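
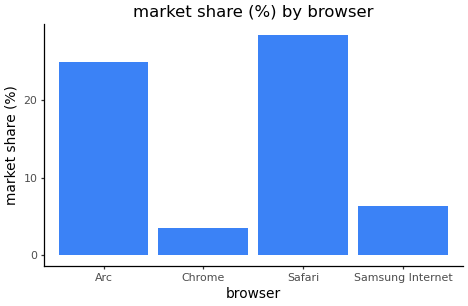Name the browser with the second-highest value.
Top 3: Safari ≈ 30, Arc ≈ 25, Samsung Internet ≈ 5.

Arc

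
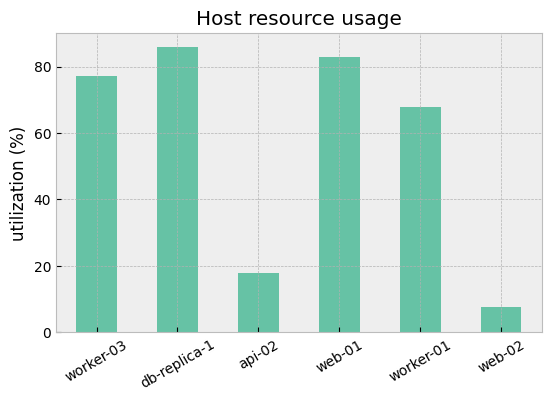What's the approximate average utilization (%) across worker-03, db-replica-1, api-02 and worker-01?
≈ 65

(80 + 90 + 20 + 70) / 4 ≈ 65.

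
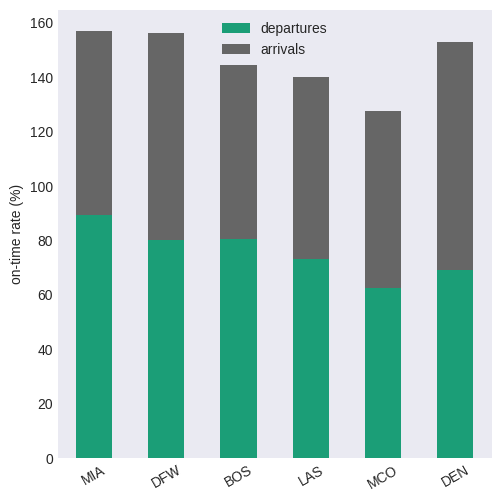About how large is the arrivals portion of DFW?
≈ 80

arrivals top ≈ 160, bottom ≈ 80; segment ≈ 80.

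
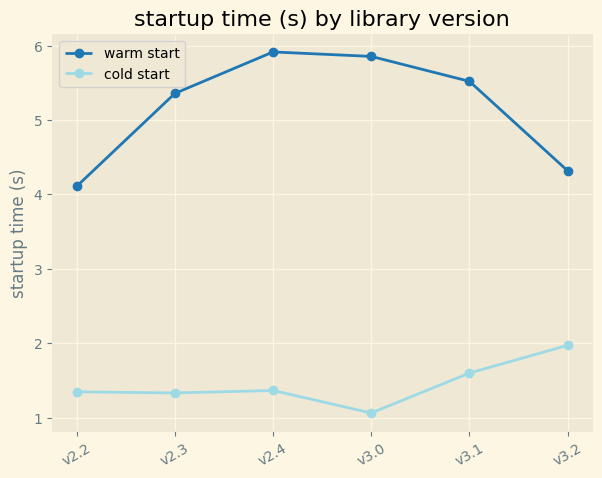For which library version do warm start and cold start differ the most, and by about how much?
v3.0: warm start ≈ 6.0, cold start ≈ 1.0 → gap ≈ 5.0. Next-largest (v2.4) is only ≈ 4.5.

v3.0, ≈ 5.0 s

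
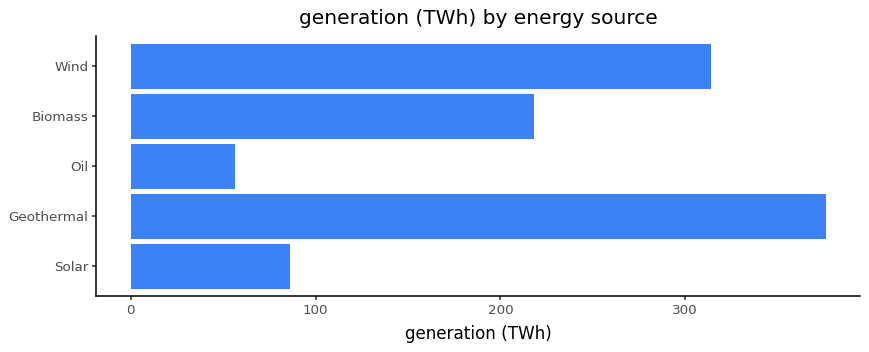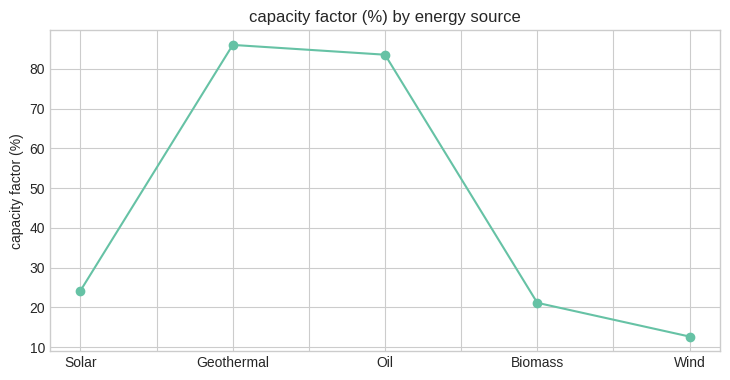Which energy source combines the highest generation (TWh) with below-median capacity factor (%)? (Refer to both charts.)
Chart 2 median capacity factor (%) ≈ 20; below-median energy sources: Biomass, Wind. Among those, Wind has the highest generation (TWh) (≈ 300).

Wind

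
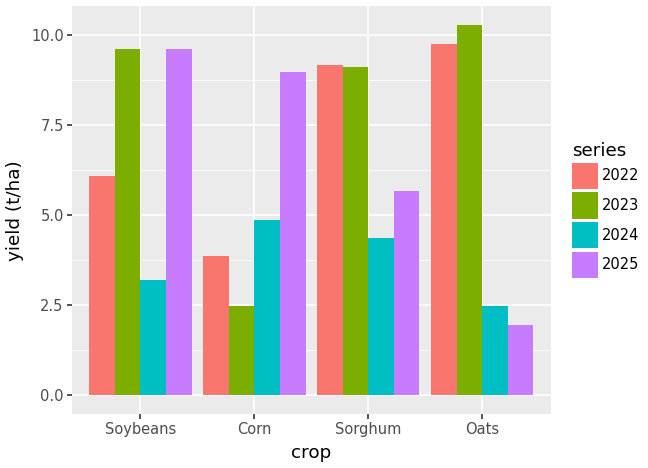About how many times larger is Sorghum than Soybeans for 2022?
Sorghum ≈ 9, Soybeans ≈ 6; 9/6 ≈ 1.5.

≈ 1.5×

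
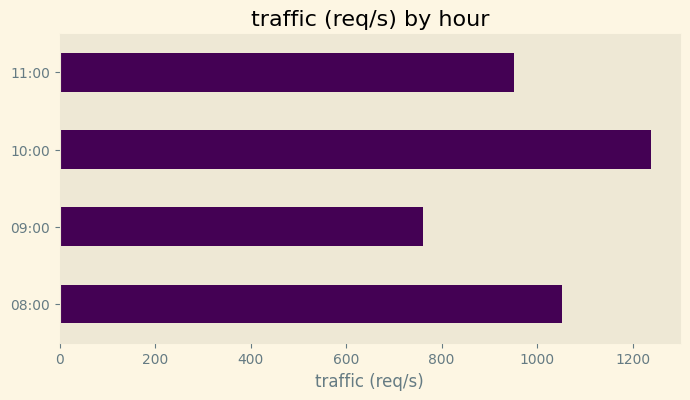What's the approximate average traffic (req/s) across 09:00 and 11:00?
(800 + 1000) / 2 ≈ 900.

≈ 900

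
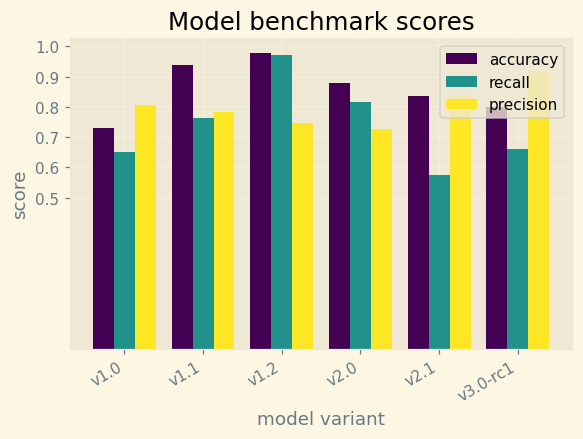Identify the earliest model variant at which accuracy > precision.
v1.0: accuracy ≈ 0.7 vs precision ≈ 0.8 (not yet); v1.1: accuracy ≈ 0.9 vs precision ≈ 0.8 (first crossover).

v1.1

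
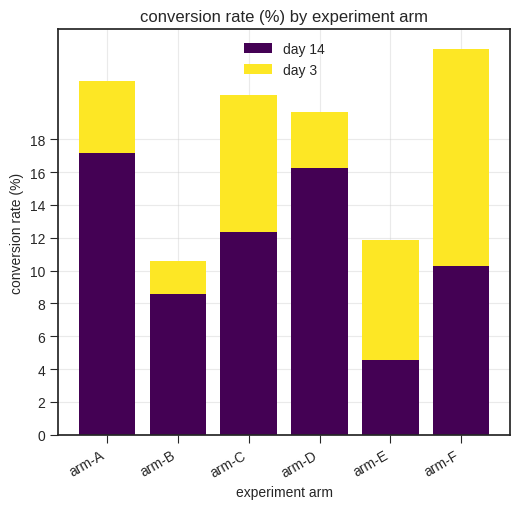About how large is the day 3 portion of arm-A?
≈ 4

day 3 top ≈ 22, bottom ≈ 18; segment ≈ 4.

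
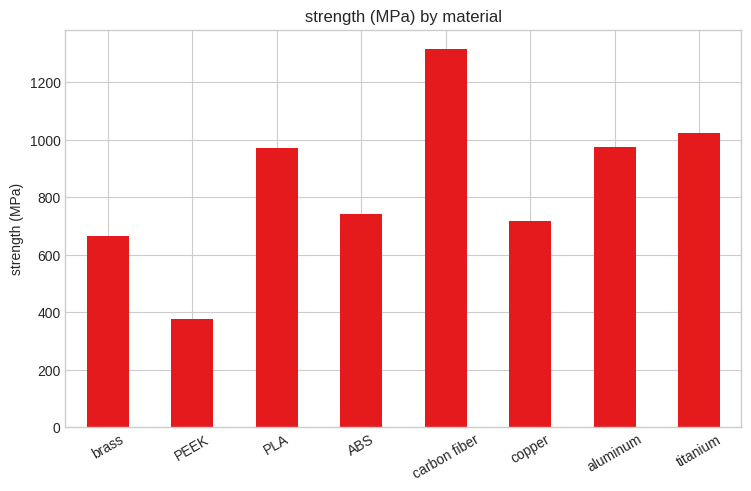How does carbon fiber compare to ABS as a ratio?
carbon fiber ≈ 1400, ABS ≈ 800; 1400/800 ≈ 1.75.

≈ 1.75×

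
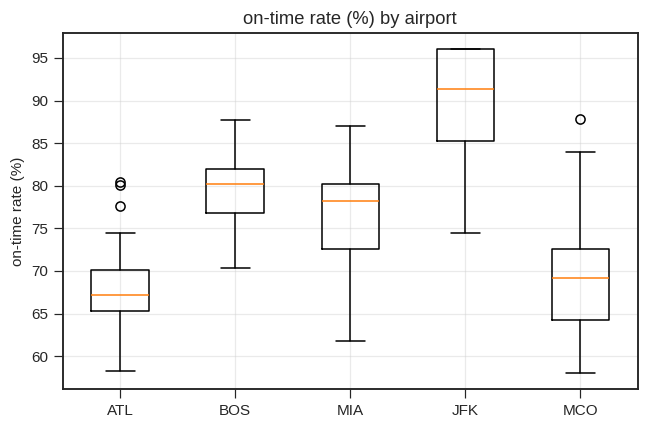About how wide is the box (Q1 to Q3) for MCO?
Q3 ≈ 72, Q1 ≈ 64; IQR ≈ 8.

≈ 8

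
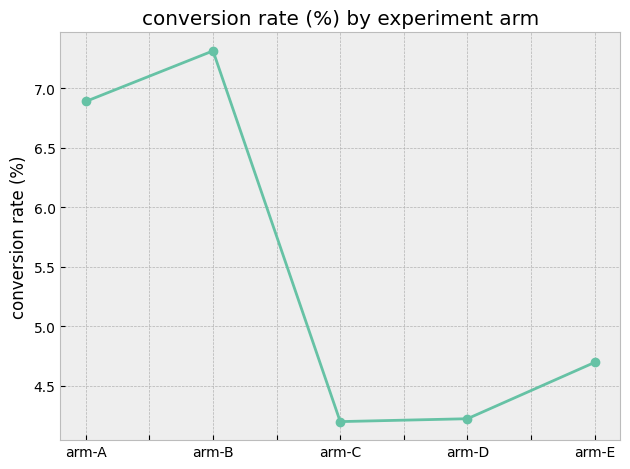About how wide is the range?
Max arm-B ≈ 7.5, min arm-C ≈ 4.0; range ≈ 3.5.

≈ 3.5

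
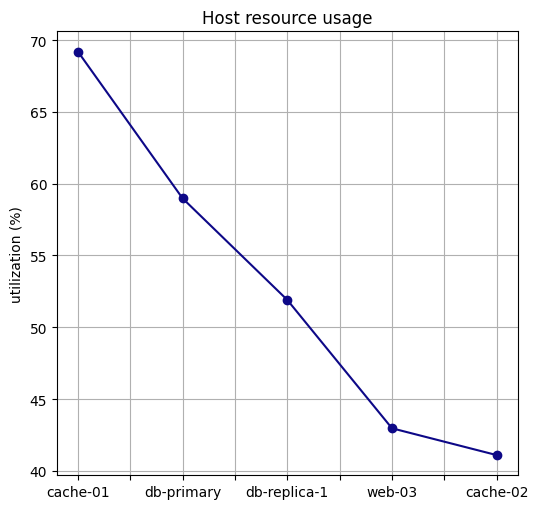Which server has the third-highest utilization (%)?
db-replica-1

Top 4: cache-01 ≈ 70, db-primary ≈ 60, db-replica-1 ≈ 50, web-03 ≈ 45.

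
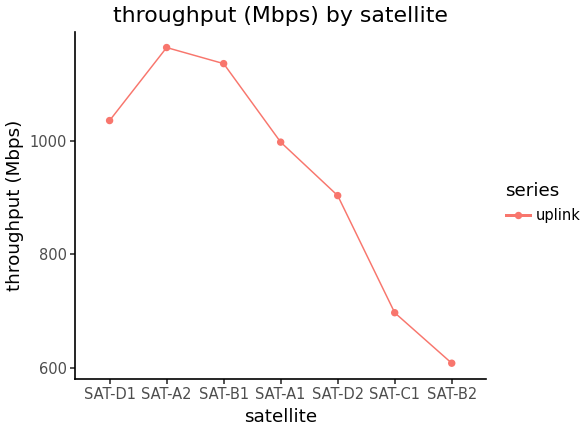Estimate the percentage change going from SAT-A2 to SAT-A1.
SAT-A2 ≈ 1150, SAT-A1 ≈ 1000; (1000 − 1150) / 1150 ≈ -13%.

≈ -13%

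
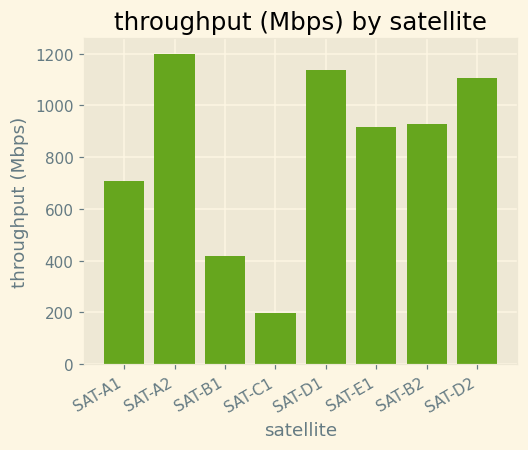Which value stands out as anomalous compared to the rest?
SAT-C1

SAT-C1 ≈ 200; the rest sit between ≈ 400 and ≈ 1200.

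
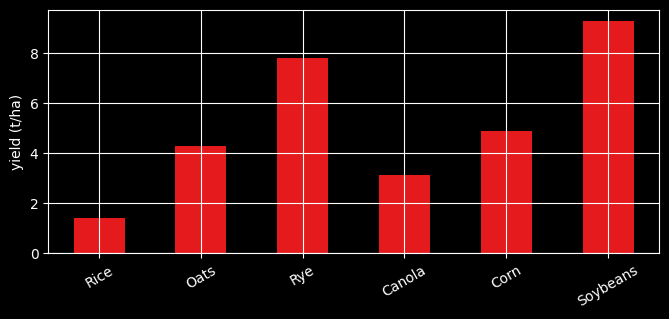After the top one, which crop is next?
Top 3: Soybeans ≈ 9, Rye ≈ 8, Corn ≈ 5.

Rye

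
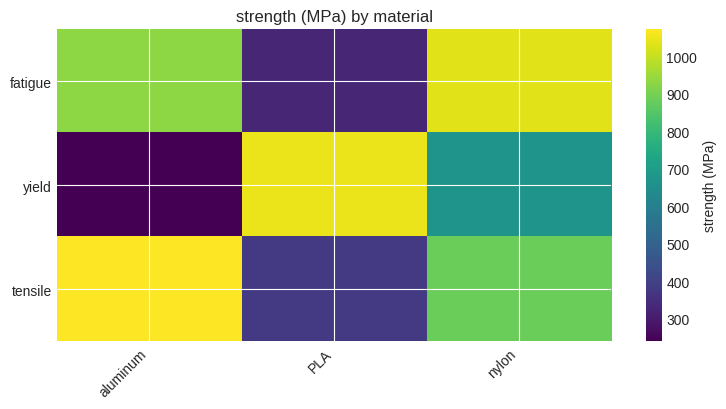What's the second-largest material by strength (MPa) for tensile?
nylon

Top 3 for tensile: aluminum ≈ 1100, nylon ≈ 900, PLA ≈ 400.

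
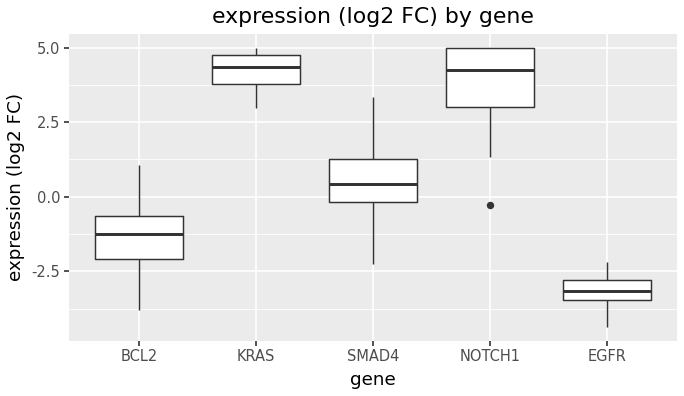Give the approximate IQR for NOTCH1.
≈ 2

Q3 ≈ 5, Q1 ≈ 3; IQR ≈ 2.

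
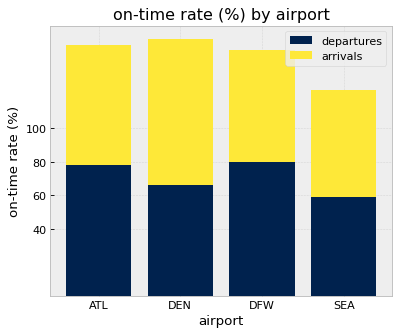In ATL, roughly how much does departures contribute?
departures top ≈ 80, bottom ≈ 0; segment ≈ 80.

≈ 80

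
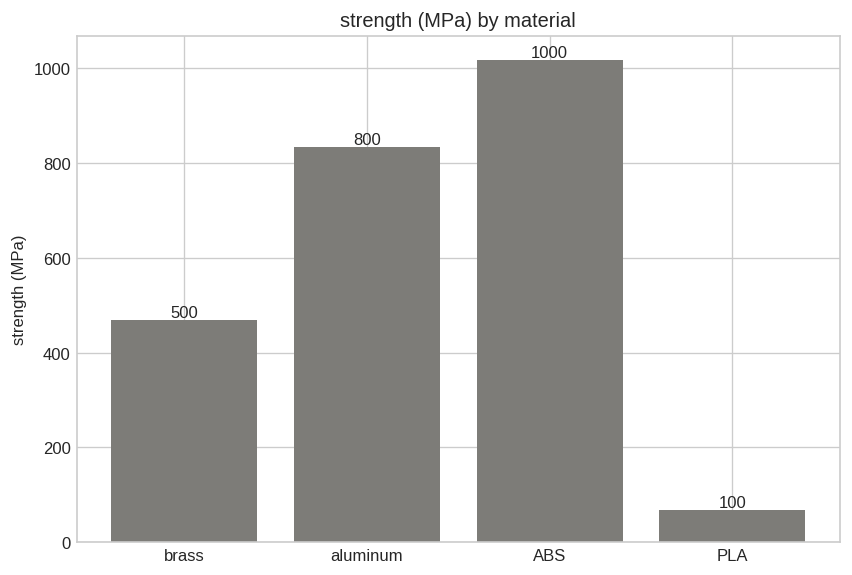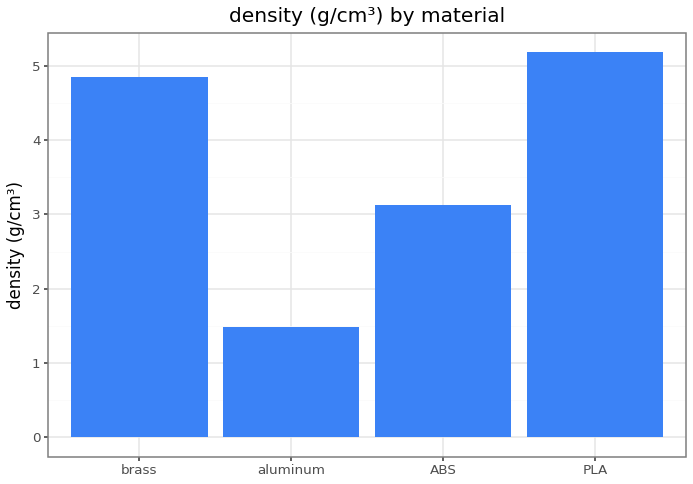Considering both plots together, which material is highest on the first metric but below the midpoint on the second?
Chart 2 median density (g/cm³) ≈ 4; below-median materials: aluminum, ABS. Among those, ABS has the highest strength (MPa) (≈ 1000).

ABS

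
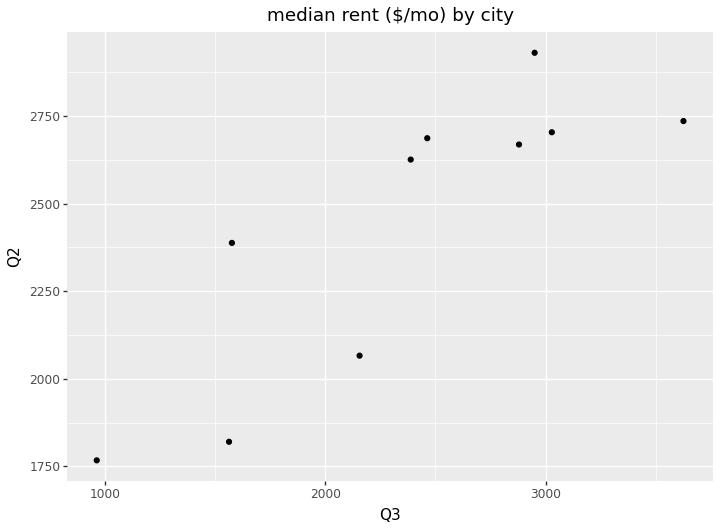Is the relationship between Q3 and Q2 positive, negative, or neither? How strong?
Points are positively correlated; strong (|r| ≈ 0.8).

positive, strong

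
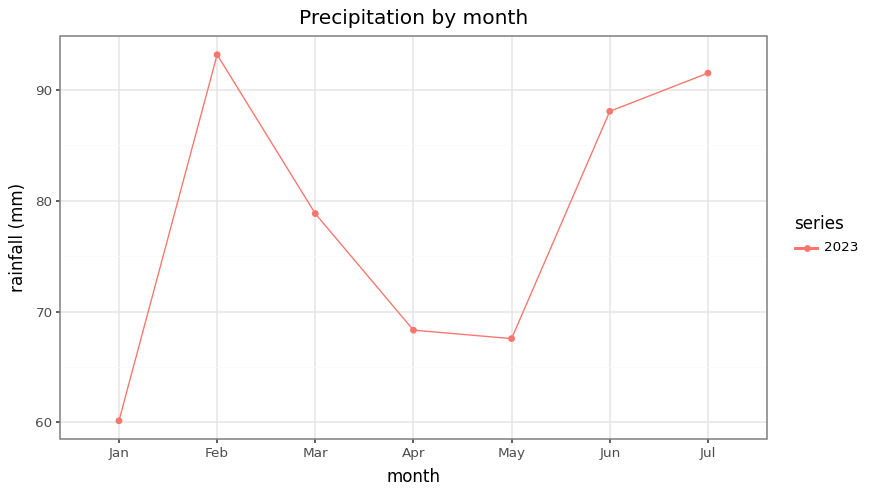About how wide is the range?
≈ 35

Max Feb ≈ 95, min Jan ≈ 60; range ≈ 35.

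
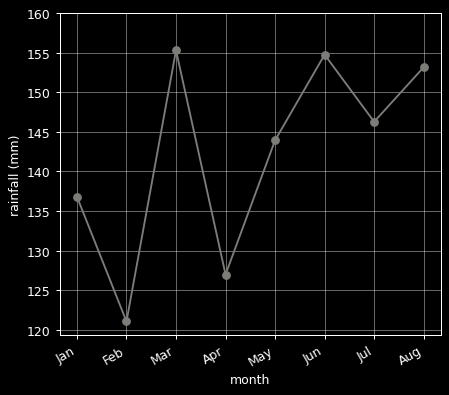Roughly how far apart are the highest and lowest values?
≈ 35

Max Mar ≈ 155, min Feb ≈ 120; range ≈ 35.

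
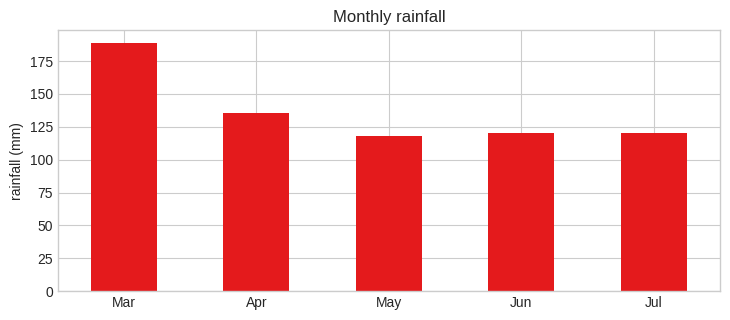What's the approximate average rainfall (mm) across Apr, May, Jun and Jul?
(140 + 120 + 120 + 120) / 4 ≈ 125.

≈ 125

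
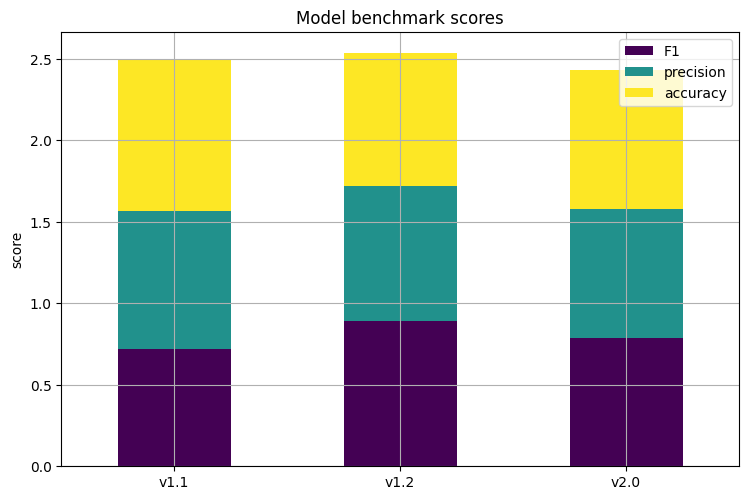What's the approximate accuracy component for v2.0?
≈ 1.0

accuracy top ≈ 2.5, bottom ≈ 1.5; segment ≈ 1.0.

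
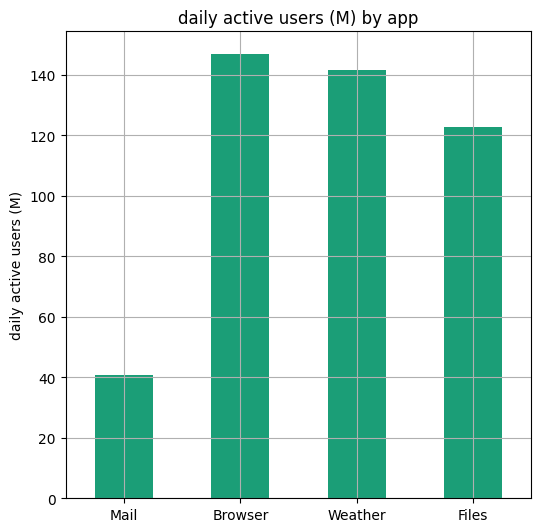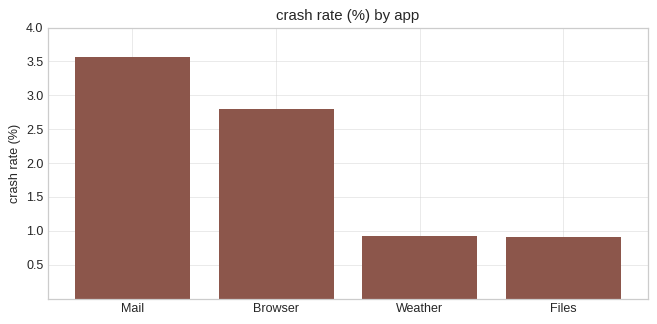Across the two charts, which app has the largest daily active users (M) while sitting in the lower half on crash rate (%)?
Weather

Chart 2 median crash rate (%) ≈ 2; below-median apps: Weather, Files. Among those, Weather has the highest daily active users (M) (≈ 140).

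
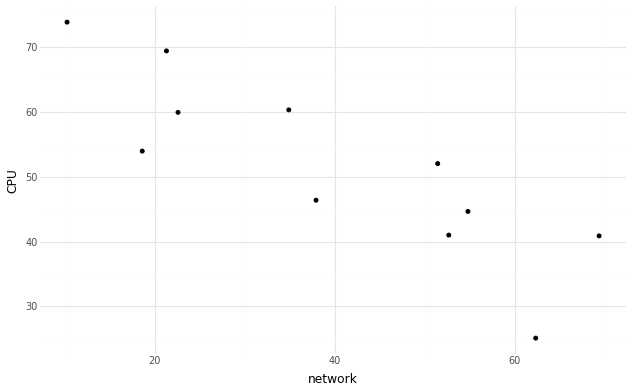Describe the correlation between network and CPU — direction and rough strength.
negative, strong

Points are negatively correlated; strong (|r| ≈ 0.9).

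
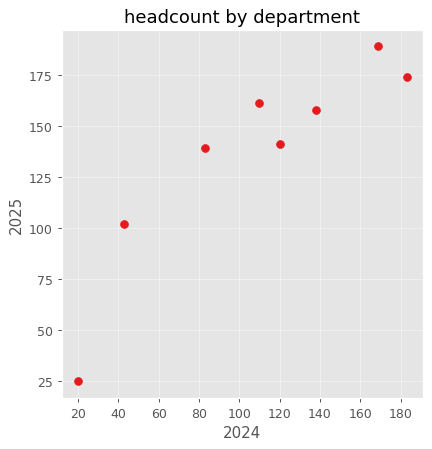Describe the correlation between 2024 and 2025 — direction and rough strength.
positive, strong

Points are positively correlated; strong (|r| ≈ 0.9).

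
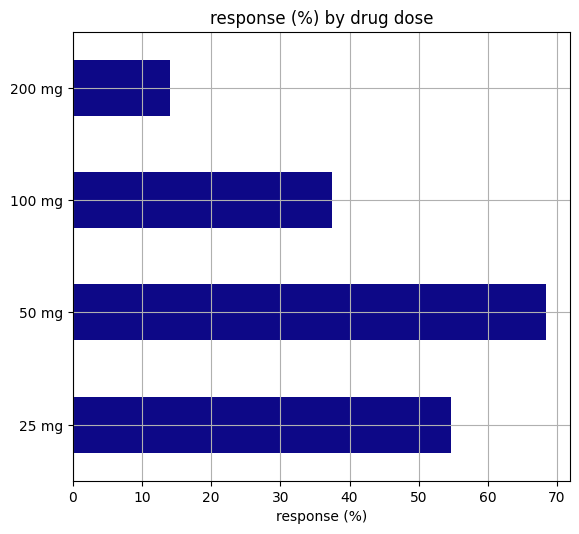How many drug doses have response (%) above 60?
Above 60: 50 mg.

1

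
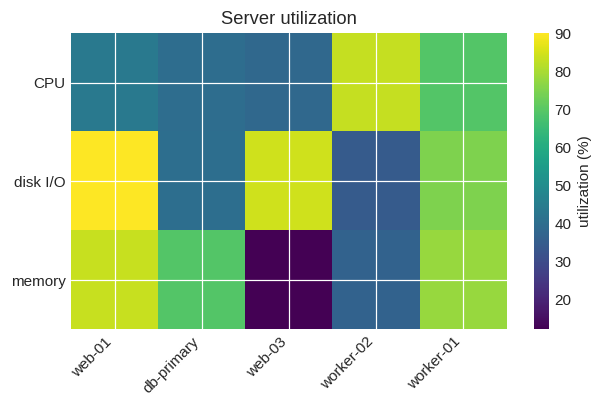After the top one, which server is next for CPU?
worker-01

Top 3 for CPU: worker-02 ≈ 80, worker-01 ≈ 70, web-01 ≈ 40.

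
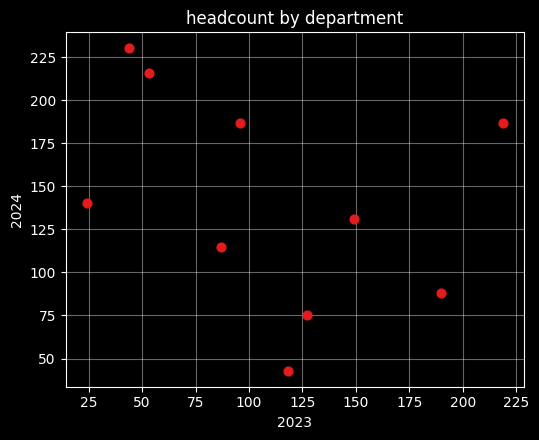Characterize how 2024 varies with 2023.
negative, weak

Points are negatively correlated; weak (|r| ≈ 0.3).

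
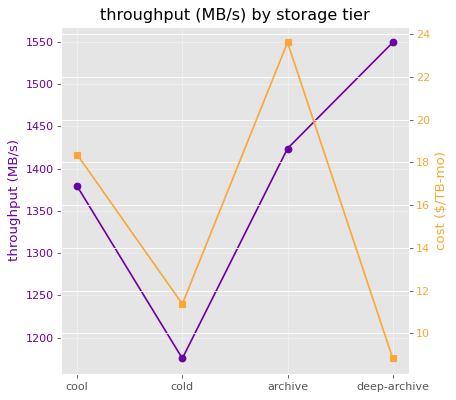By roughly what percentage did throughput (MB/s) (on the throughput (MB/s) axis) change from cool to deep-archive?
≈ +10.7%

cool ≈ 1400, deep-archive ≈ 1550; (1550 − 1400) / 1400 ≈ +10.7%.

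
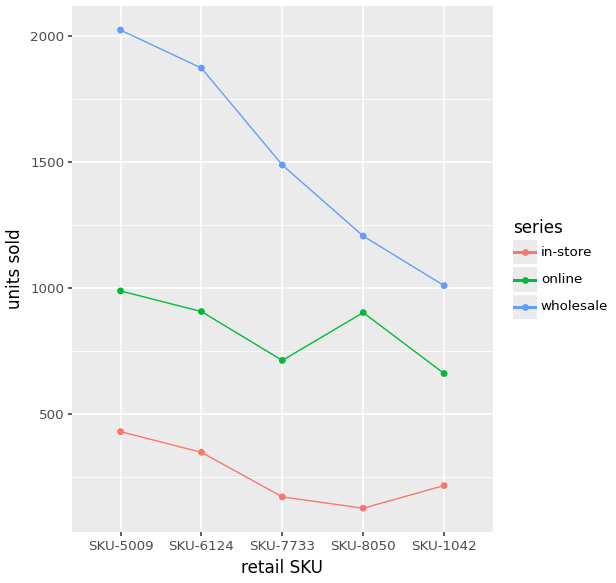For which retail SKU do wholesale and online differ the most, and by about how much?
SKU-5009, ≈ 1000

SKU-5009: wholesale ≈ 2000, online ≈ 1000 → gap ≈ 1000. Next-largest (SKU-6124) is only ≈ 800.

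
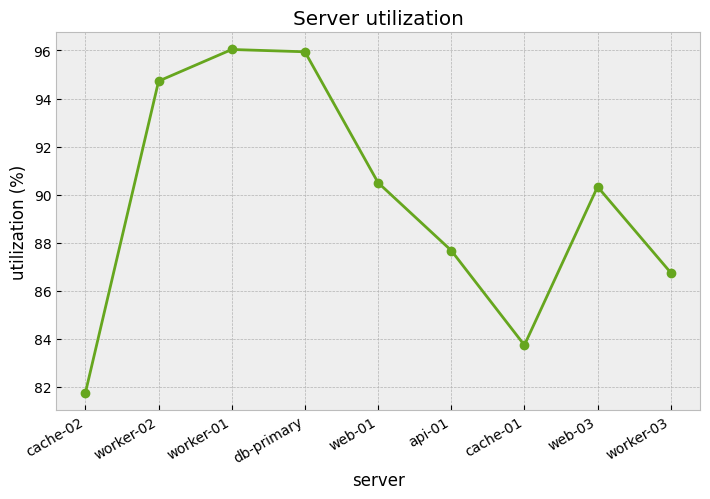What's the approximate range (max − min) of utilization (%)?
Max worker-01 ≈ 96, min cache-02 ≈ 82; range ≈ 14.

≈ 14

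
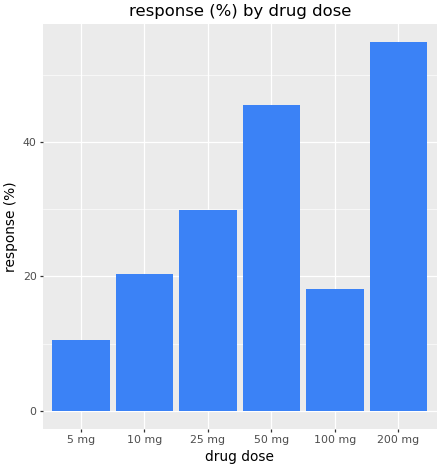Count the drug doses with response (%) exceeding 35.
Above 35: 50 mg, 200 mg.

2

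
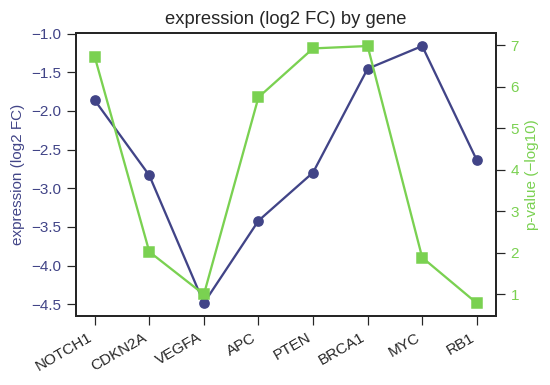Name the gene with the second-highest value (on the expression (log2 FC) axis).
Top 3 (on the expression (log2 FC) axis): MYC ≈ -1.0, BRCA1 ≈ -1.5, NOTCH1 ≈ -2.0.

BRCA1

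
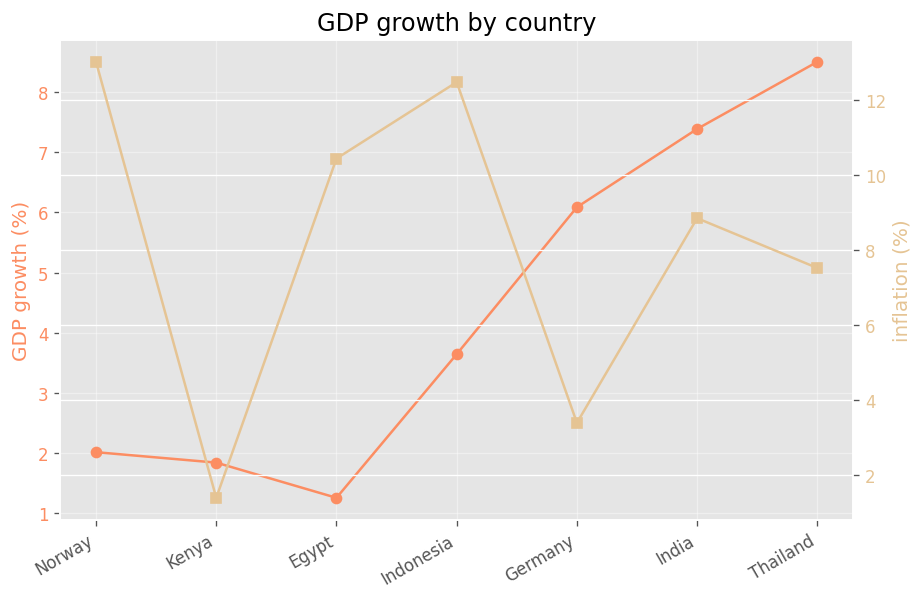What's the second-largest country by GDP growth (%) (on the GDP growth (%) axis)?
India

Top 3 (on the GDP growth (%) axis): Thailand ≈ 9, India ≈ 7, Germany ≈ 6.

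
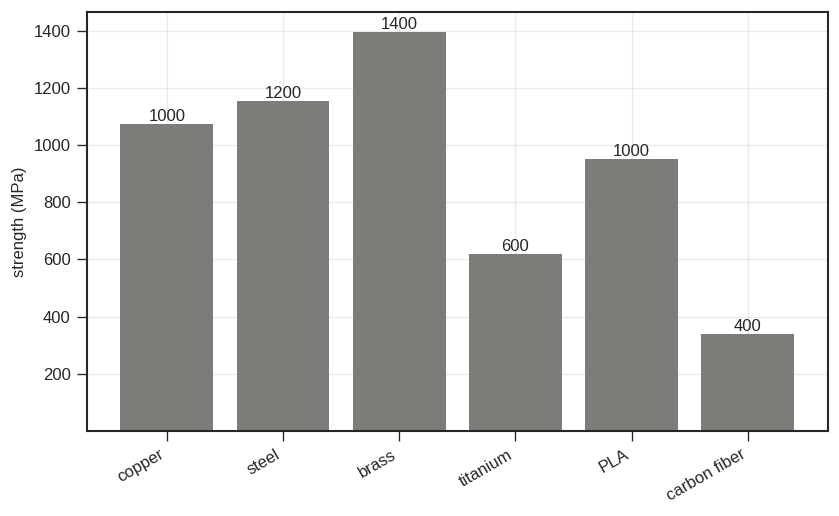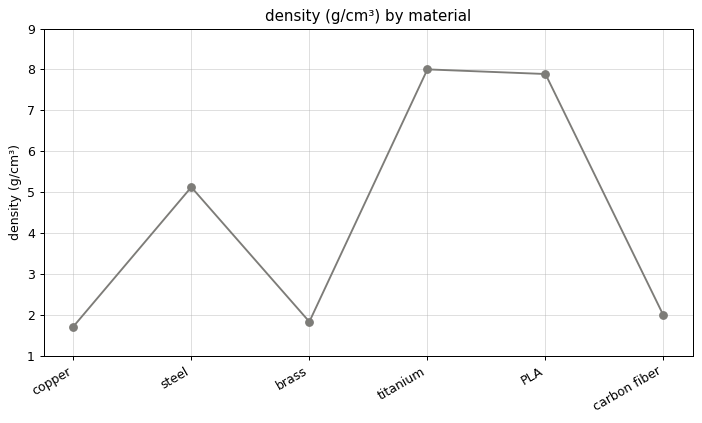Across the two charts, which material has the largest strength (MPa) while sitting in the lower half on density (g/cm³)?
brass

Chart 2 median density (g/cm³) ≈ 4; below-median materials: copper, brass, carbon fiber. Among those, brass has the highest strength (MPa) (≈ 1400).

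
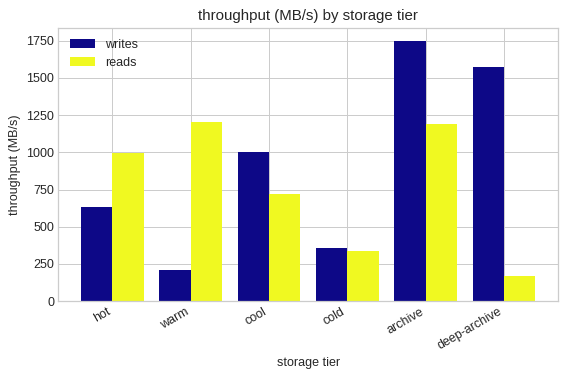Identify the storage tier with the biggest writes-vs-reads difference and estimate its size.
deep-archive, ≈ 1400 MB/s

deep-archive: writes ≈ 1600, reads ≈ 200 → gap ≈ 1400. Next-largest (warm) is only ≈ 1000.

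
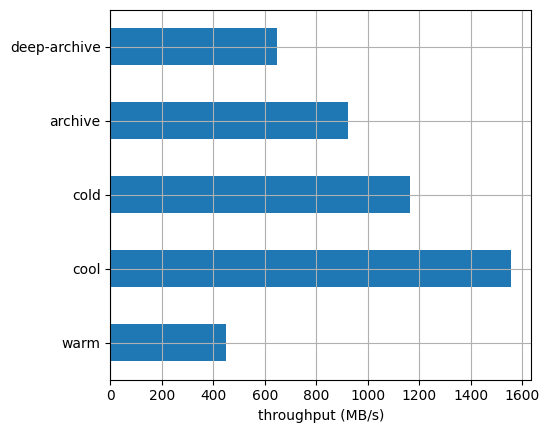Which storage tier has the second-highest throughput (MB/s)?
Top 3: cool ≈ 1600, cold ≈ 1200, archive ≈ 1000.

cold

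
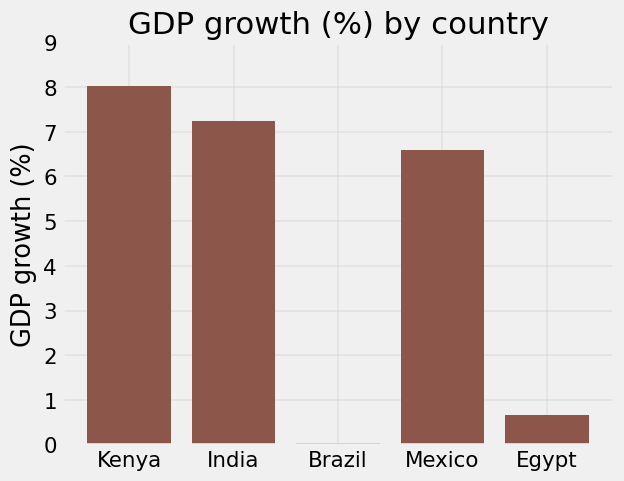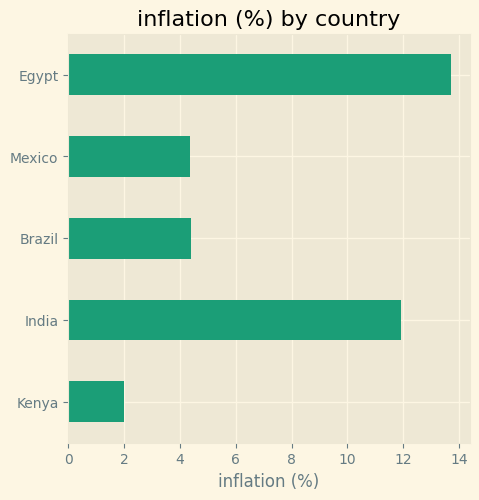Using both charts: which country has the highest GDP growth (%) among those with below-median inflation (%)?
Kenya

Chart 2 median inflation (%) ≈ 4; below-median countries: Kenya, Mexico. Among those, Kenya has the highest GDP growth (%) (≈ 8).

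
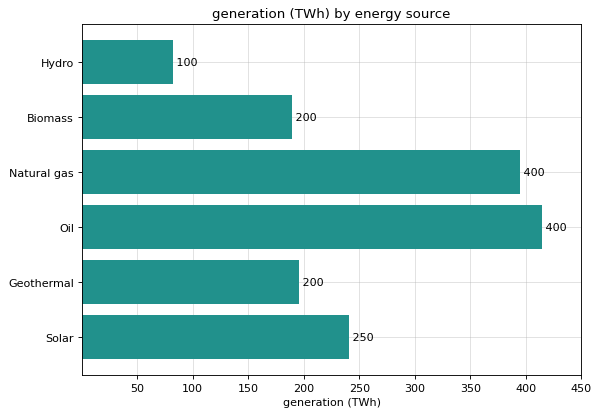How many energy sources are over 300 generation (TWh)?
Above 300: Natural gas, Oil.

2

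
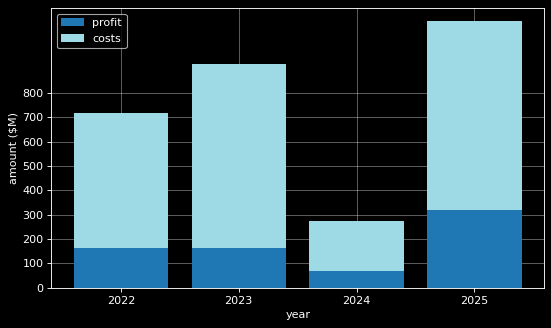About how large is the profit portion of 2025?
≈ 300

profit top ≈ 300, bottom ≈ 0; segment ≈ 300.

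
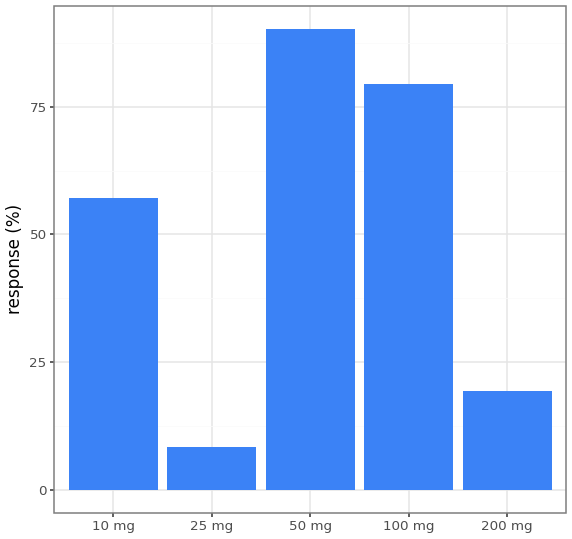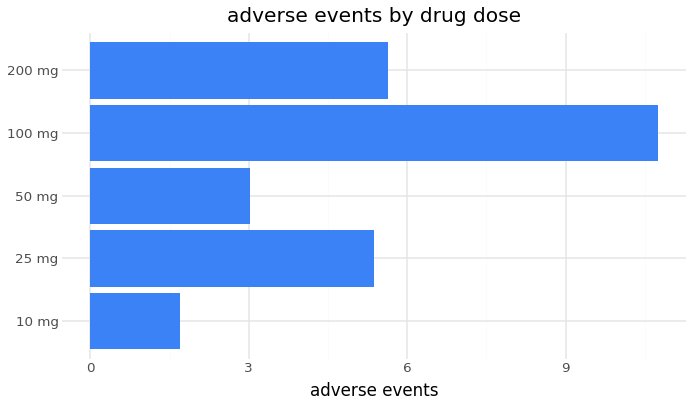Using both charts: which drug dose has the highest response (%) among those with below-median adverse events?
Chart 2 median adverse events ≈ 5; below-median drug doses: 10 mg, 50 mg. Among those, 50 mg has the highest response (%) (≈ 90).

50 mg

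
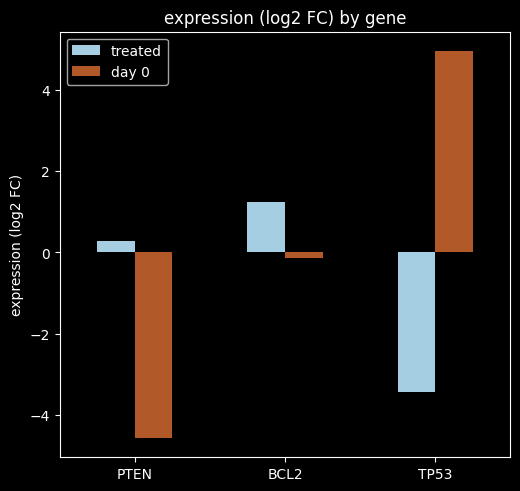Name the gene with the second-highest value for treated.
Top 3 for treated: BCL2 ≈ 1, PTEN ≈ 0, TP53 ≈ -3.

PTEN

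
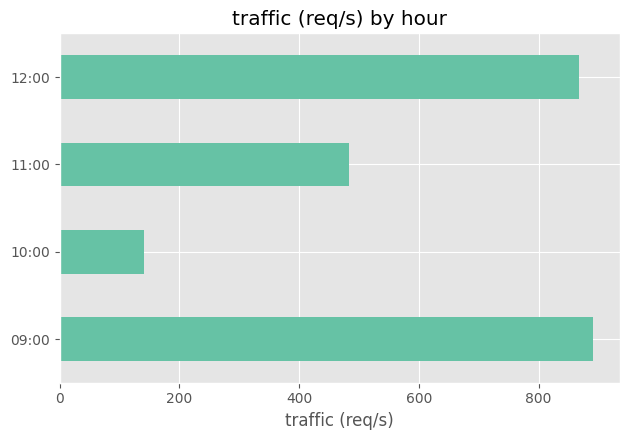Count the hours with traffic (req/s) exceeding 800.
2

Above 800: 09:00, 12:00.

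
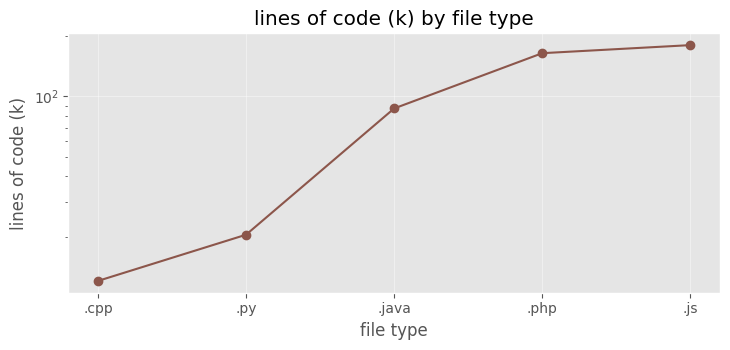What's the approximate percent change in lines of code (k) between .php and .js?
.php ≈ 160, .js ≈ 180; (180 − 160) / 160 ≈ +12.5%.

≈ +12.5%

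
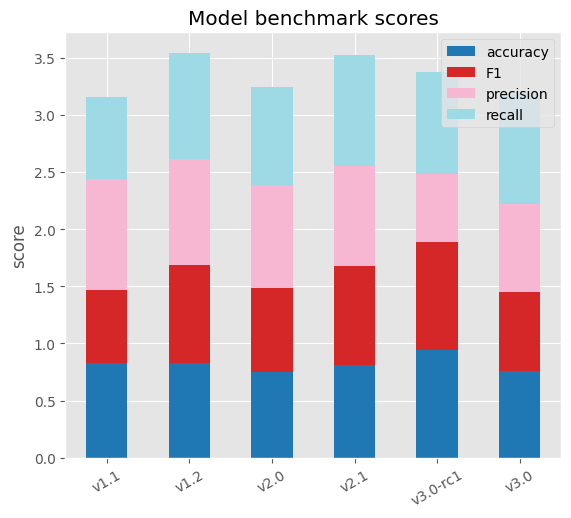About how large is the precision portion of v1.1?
≈ 1.0

precision top ≈ 2.5, bottom ≈ 1.5; segment ≈ 1.0.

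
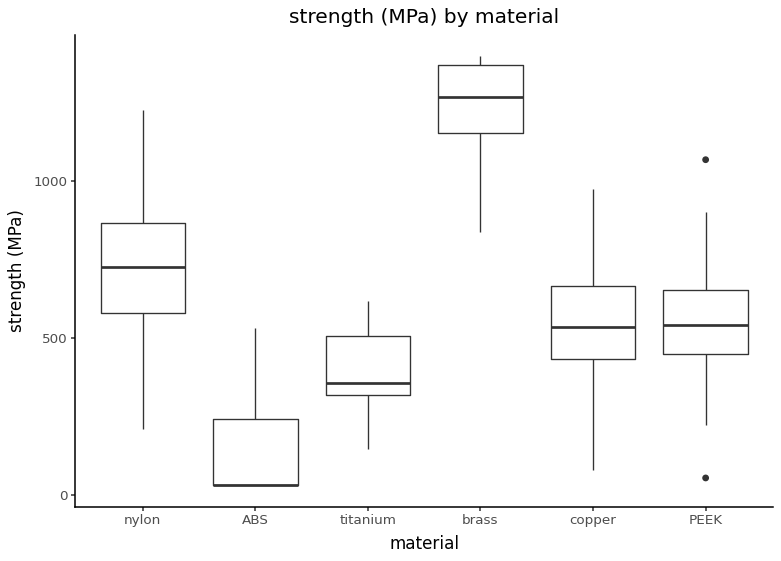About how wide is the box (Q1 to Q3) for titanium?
≈ 200

Q3 ≈ 500, Q1 ≈ 300; IQR ≈ 200.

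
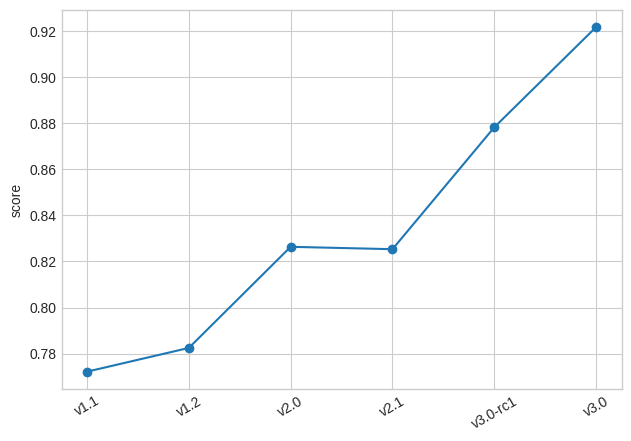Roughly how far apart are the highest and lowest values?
Max v3.0 ≈ 0.92, min v1.1 ≈ 0.78; range ≈ 0.14.

≈ 0.14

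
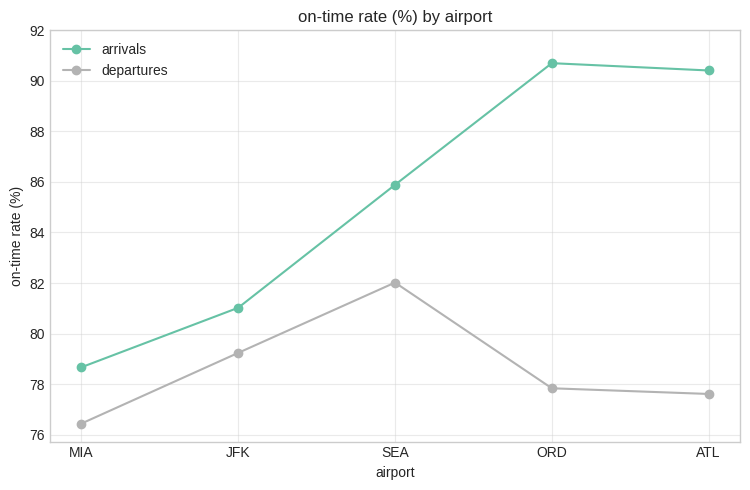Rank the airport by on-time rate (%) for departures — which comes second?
JFK

Top 3 for departures: SEA ≈ 82, JFK ≈ 80, ORD ≈ 78.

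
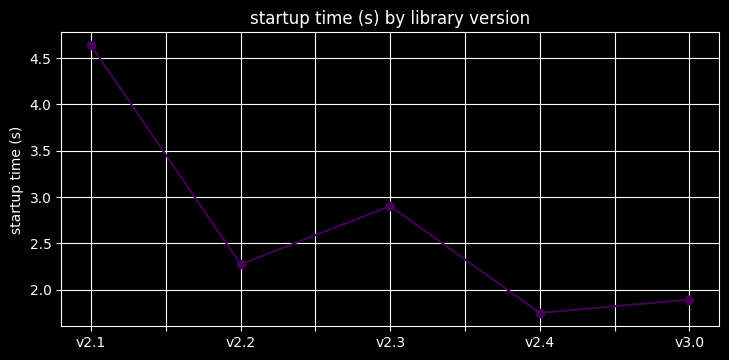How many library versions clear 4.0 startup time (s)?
Above 4.0: v2.1.

1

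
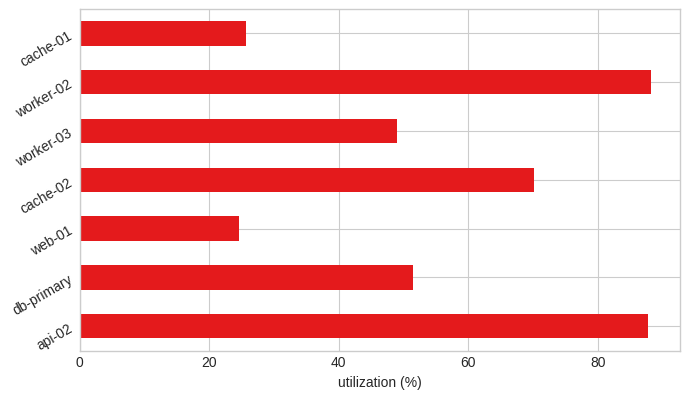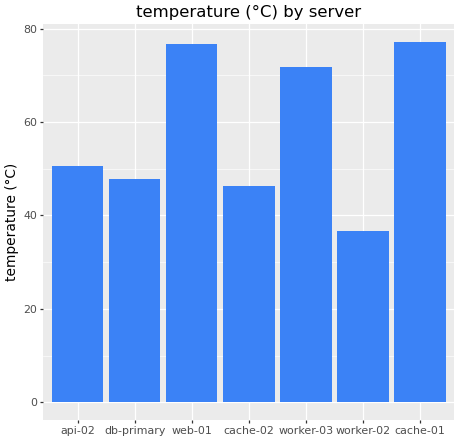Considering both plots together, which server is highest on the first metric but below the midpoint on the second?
worker-02

Chart 2 median temperature (°C) ≈ 50; below-median servers: db-primary, cache-02, worker-02. Among those, worker-02 has the highest utilization (%) (≈ 90).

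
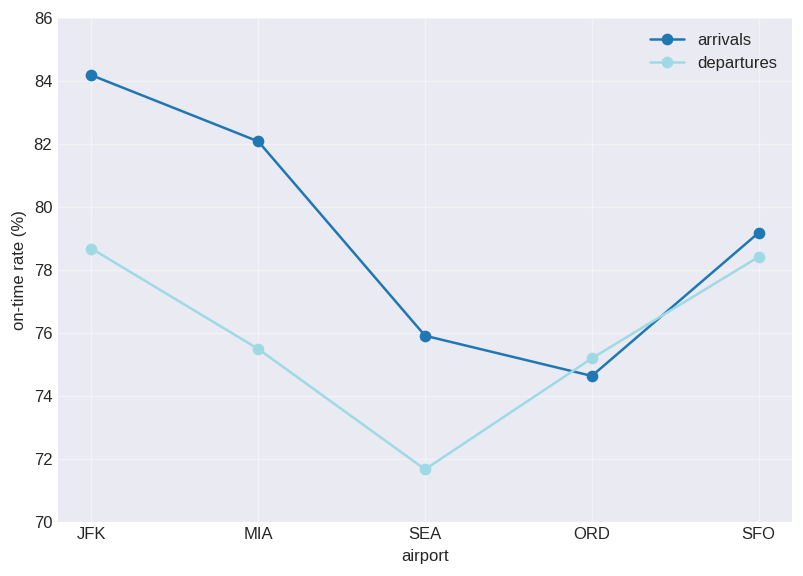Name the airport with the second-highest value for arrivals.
Top 3 for arrivals: JFK ≈ 84, MIA ≈ 82, SFO ≈ 80.

MIA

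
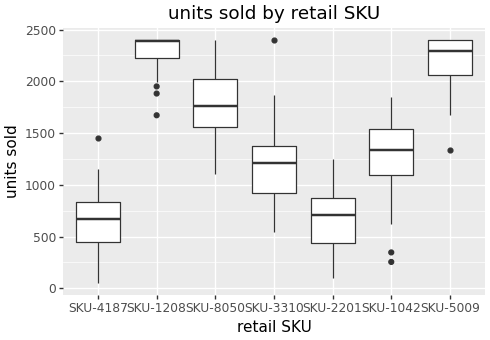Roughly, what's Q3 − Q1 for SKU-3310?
≈ 400

Q3 ≈ 1400, Q1 ≈ 1000; IQR ≈ 400.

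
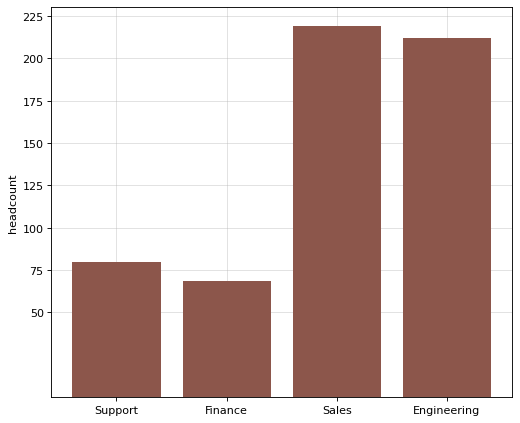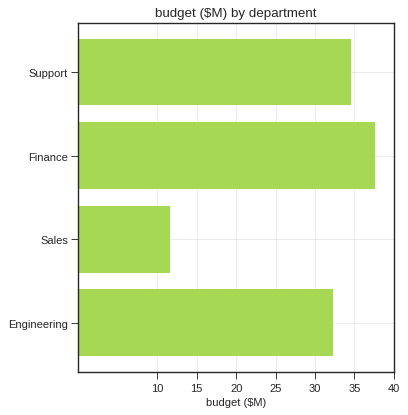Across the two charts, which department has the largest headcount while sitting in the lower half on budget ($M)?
Chart 2 median budget ($M) ≈ 35; below-median departments: Sales, Engineering. Among those, Sales has the highest headcount (≈ 225).

Sales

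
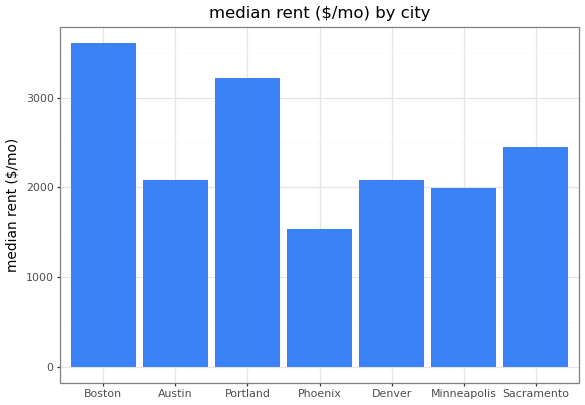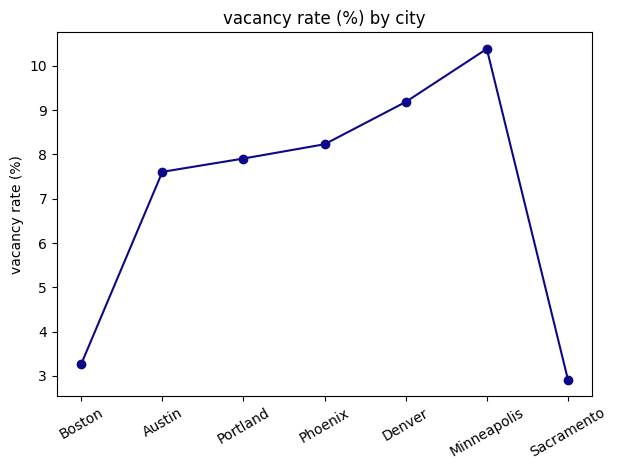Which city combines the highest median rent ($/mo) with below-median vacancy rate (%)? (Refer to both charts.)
Chart 2 median vacancy rate (%) ≈ 8; below-median cities: Boston, Austin, Sacramento. Among those, Boston has the highest median rent ($/mo) (≈ 3500).

Boston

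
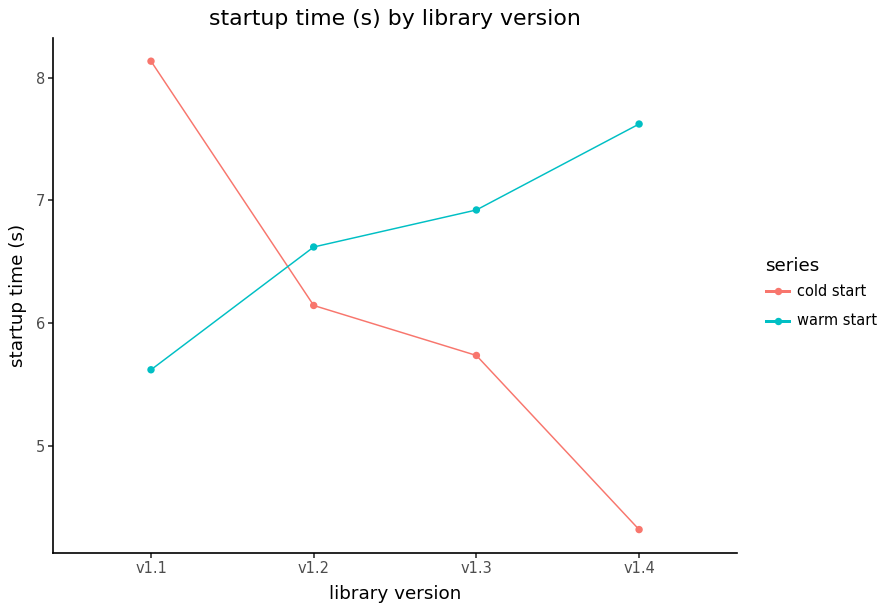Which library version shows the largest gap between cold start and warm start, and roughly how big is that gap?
v1.4: cold start ≈ 4.5, warm start ≈ 7.5 → gap ≈ 3.0. Next-largest (v1.1) is only ≈ 2.5.

v1.4, ≈ 3.0 s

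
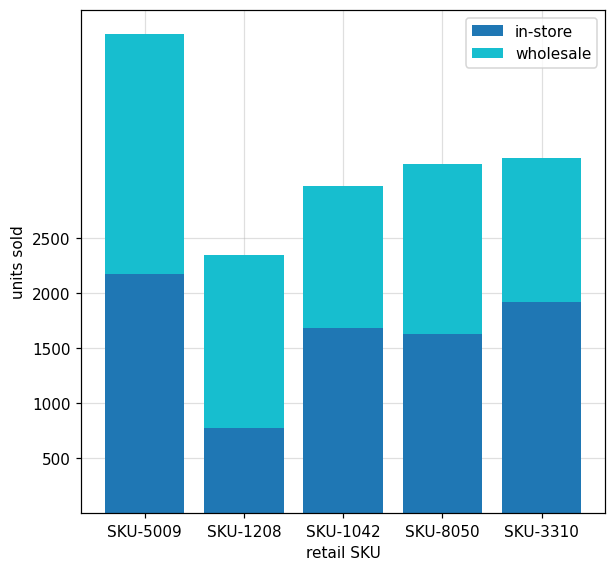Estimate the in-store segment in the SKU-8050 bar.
in-store top ≈ 1500, bottom ≈ 0; segment ≈ 1500.

≈ 1500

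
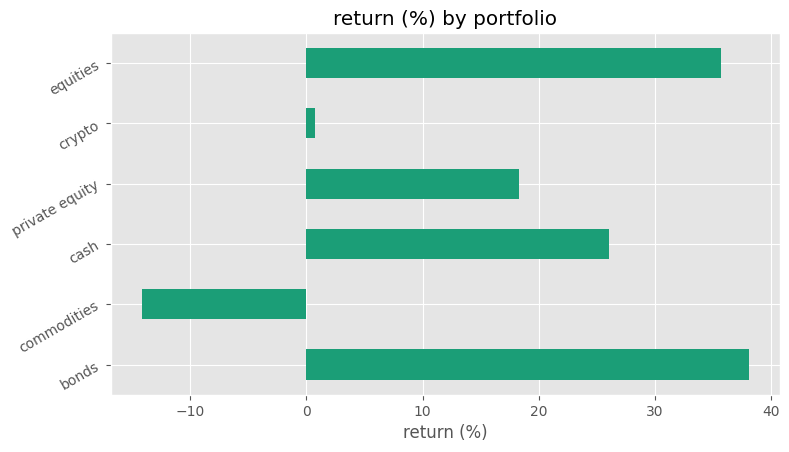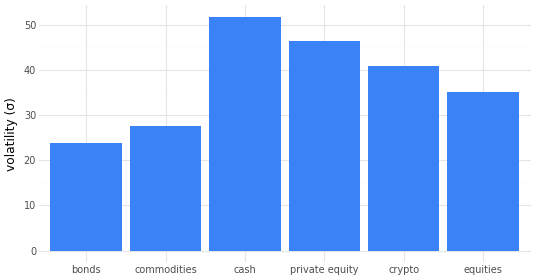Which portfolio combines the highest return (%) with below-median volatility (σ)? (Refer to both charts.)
bonds

Chart 2 median volatility (σ) ≈ 40; below-median portfolios: bonds, commodities, equities. Among those, bonds has the highest return (%) (≈ 40).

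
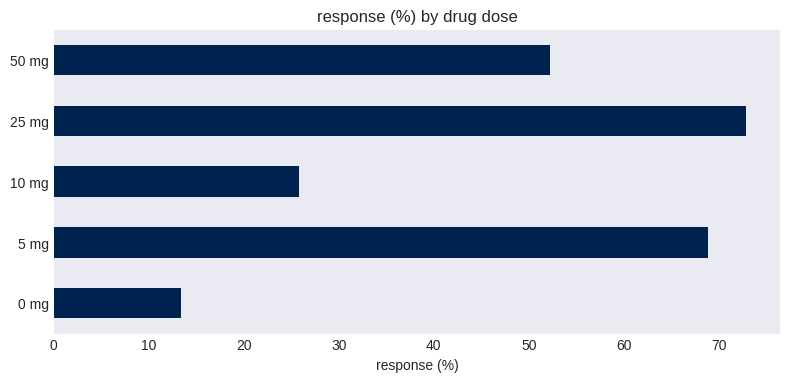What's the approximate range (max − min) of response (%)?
Max 25 mg ≈ 70, min 0 mg ≈ 10; range ≈ 60.

≈ 60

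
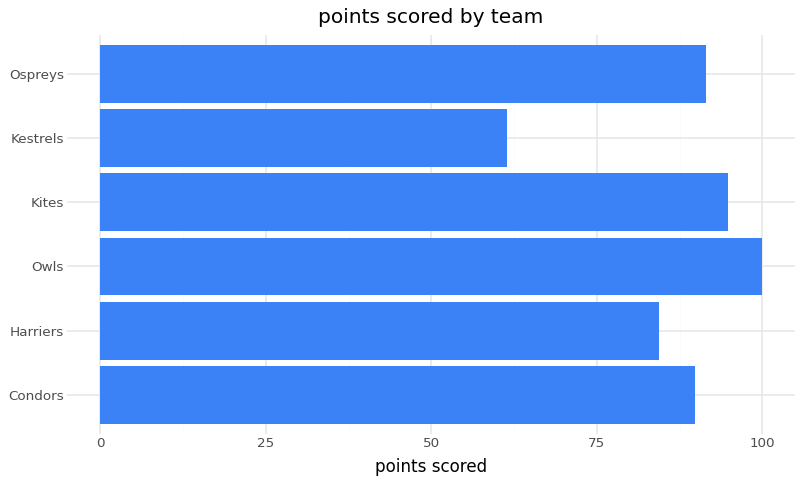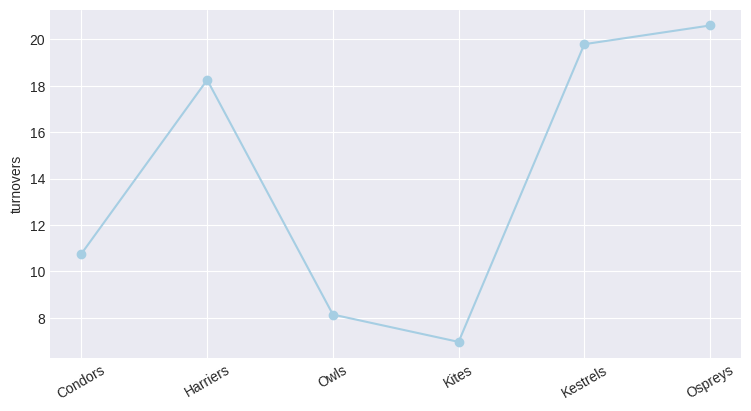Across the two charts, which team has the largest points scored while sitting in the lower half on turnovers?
Chart 2 median turnovers ≈ 14; below-median teams: Condors, Owls, Kites. Among those, Owls has the highest points scored (≈ 100).

Owls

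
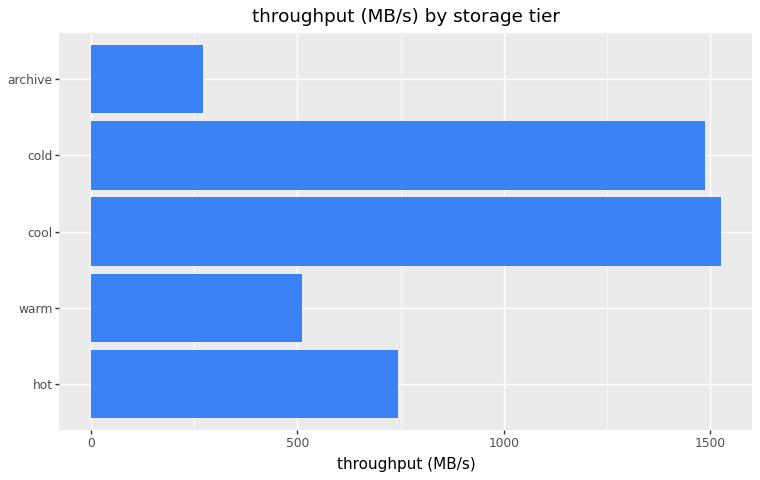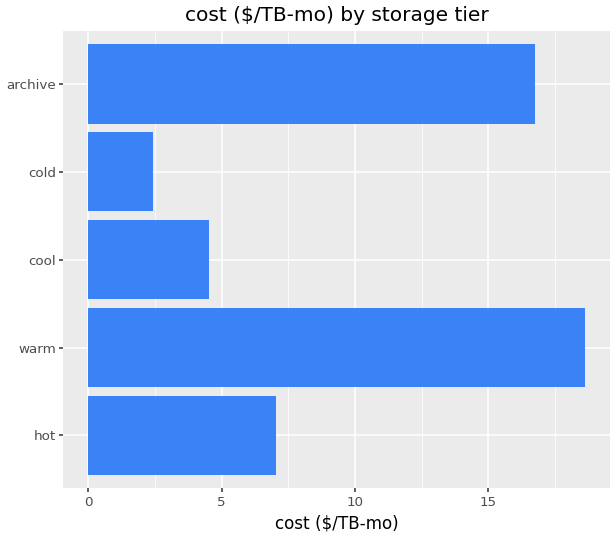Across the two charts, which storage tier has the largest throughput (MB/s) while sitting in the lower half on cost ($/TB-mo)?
Chart 2 median cost ($/TB-mo) ≈ 8; below-median storage tiers: cool, cold. Among those, cool has the highest throughput (MB/s) (≈ 1600).

cool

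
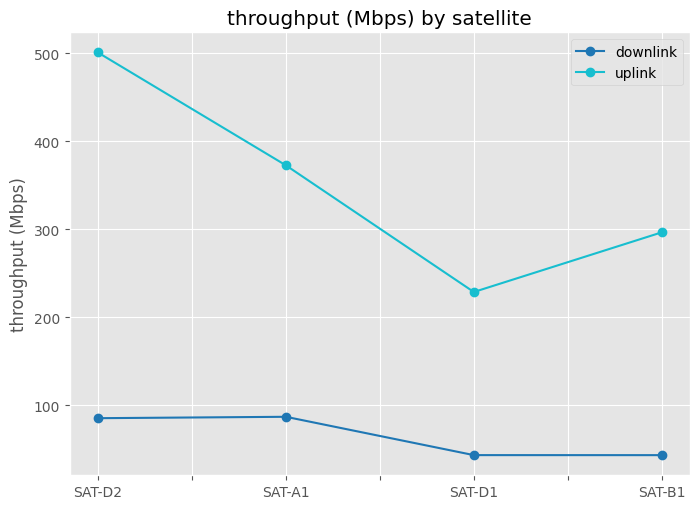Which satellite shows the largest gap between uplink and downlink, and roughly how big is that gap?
SAT-D2, ≈ 400 Mbps

SAT-D2: uplink ≈ 500, downlink ≈ 100 → gap ≈ 400. Next-largest (SAT-A1) is only ≈ 250.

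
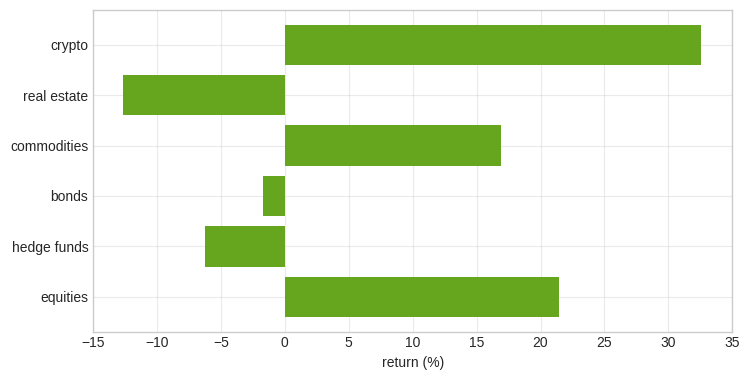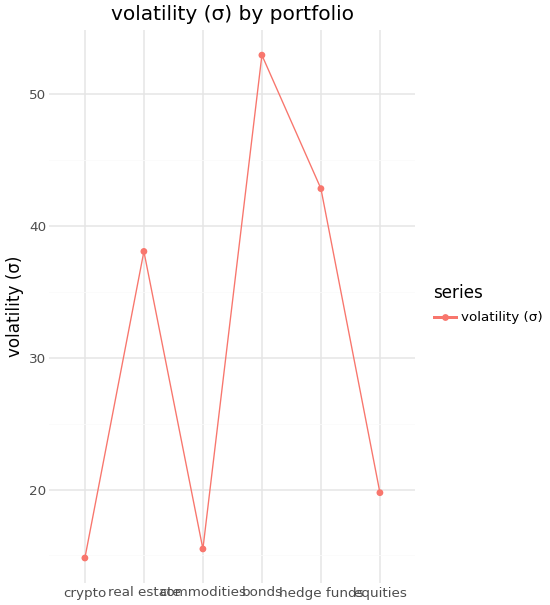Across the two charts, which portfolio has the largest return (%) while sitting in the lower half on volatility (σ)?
Chart 2 median volatility (σ) ≈ 30; below-median portfolios: crypto, commodities, equities. Among those, crypto has the highest return (%) (≈ 35).

crypto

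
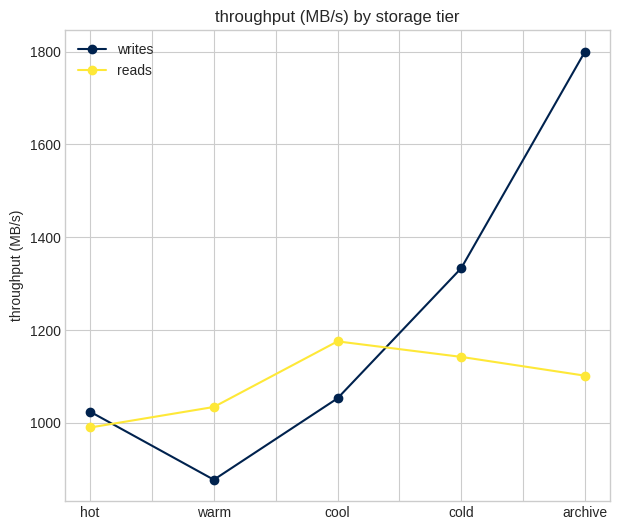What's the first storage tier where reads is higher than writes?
warm

hot: reads ≈ 1000 vs writes ≈ 1000 (not yet); warm: reads ≈ 1000 vs writes ≈ 900 (first crossover).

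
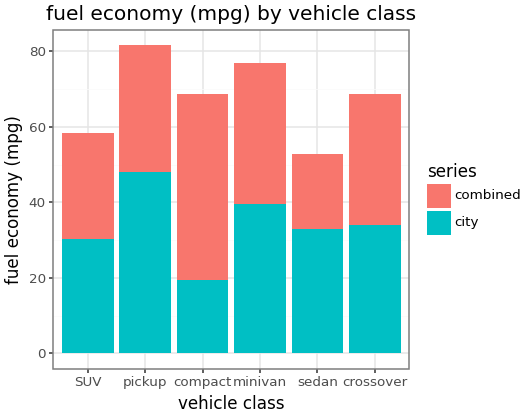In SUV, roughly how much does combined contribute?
≈ 30

combined top ≈ 60, bottom ≈ 30; segment ≈ 30.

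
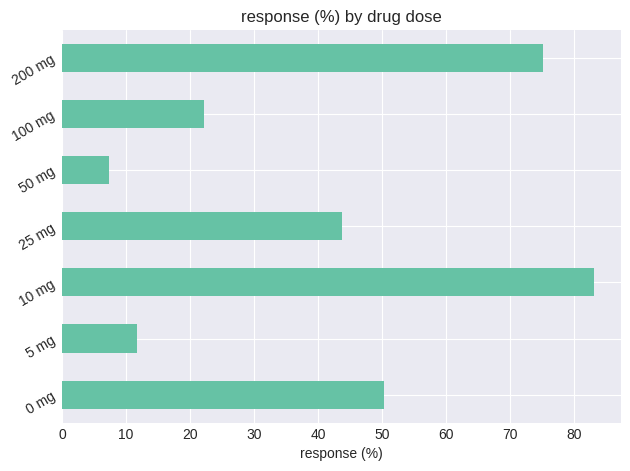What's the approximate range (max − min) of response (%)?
≈ 70

Max 10 mg ≈ 80, min 50 mg ≈ 10; range ≈ 70.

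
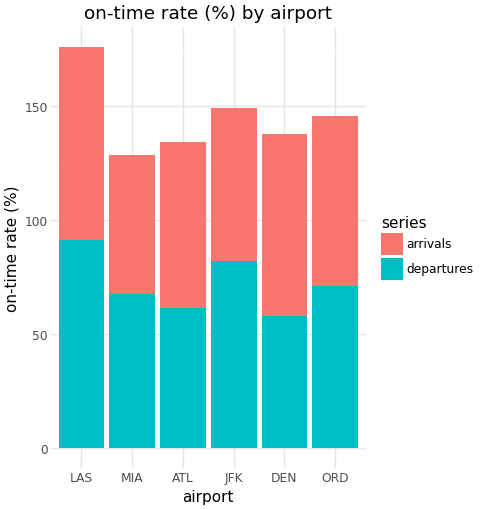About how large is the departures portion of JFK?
≈ 80

departures top ≈ 80, bottom ≈ 0; segment ≈ 80.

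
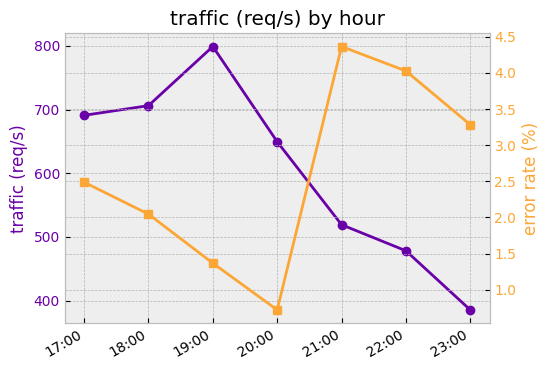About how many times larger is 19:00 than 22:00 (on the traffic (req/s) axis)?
19:00 ≈ 800, 22:00 ≈ 500; 800/500 ≈ 1.6.

≈ 1.6×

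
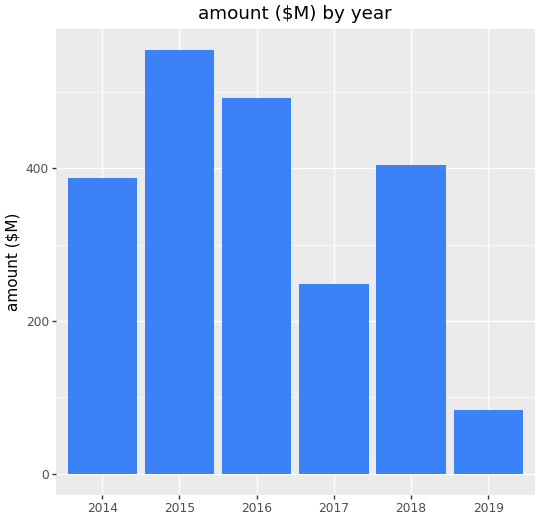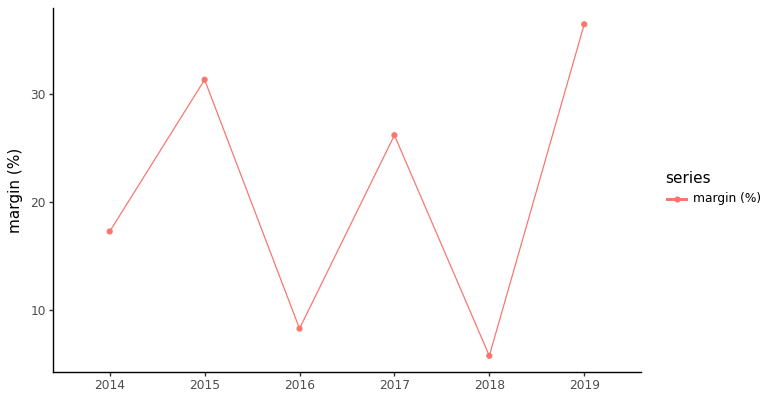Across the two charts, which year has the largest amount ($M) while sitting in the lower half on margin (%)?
Chart 2 median margin (%) ≈ 20; below-median years: 2014, 2016, 2018. Among those, 2016 has the highest amount ($M) (≈ 500).

2016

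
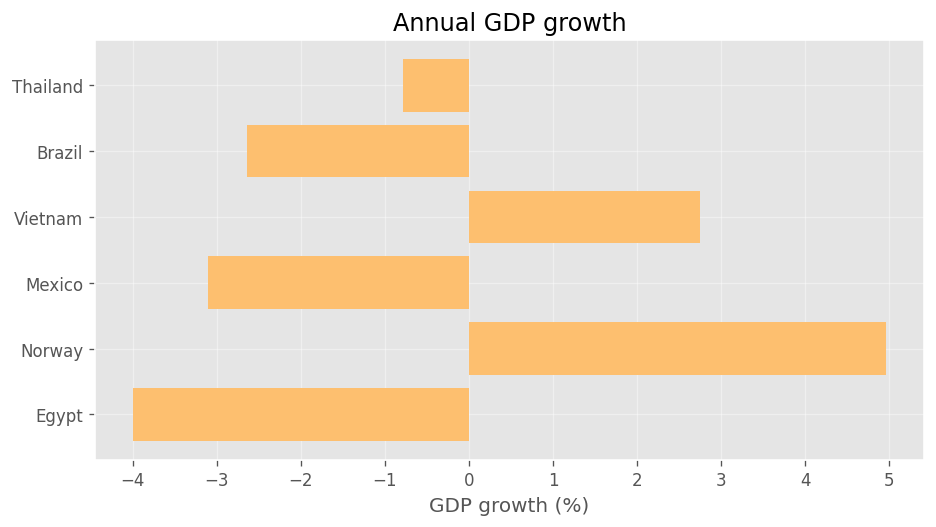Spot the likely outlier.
Norway

Norway ≈ 5; the rest sit between ≈ -4 and ≈ 3.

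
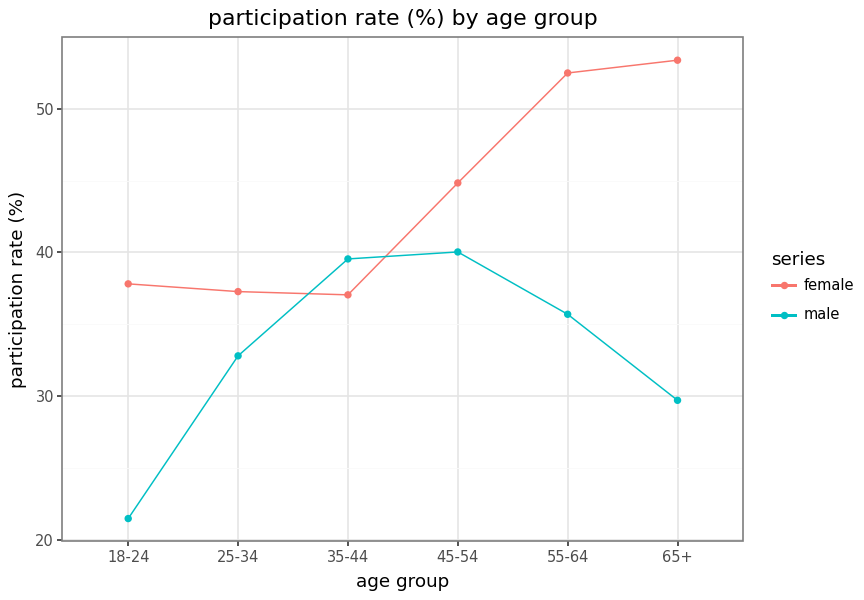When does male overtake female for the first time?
35-44

25-34: male ≈ 35 vs female ≈ 35 (not yet); 35-44: male ≈ 40 vs female ≈ 35 (first crossover).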